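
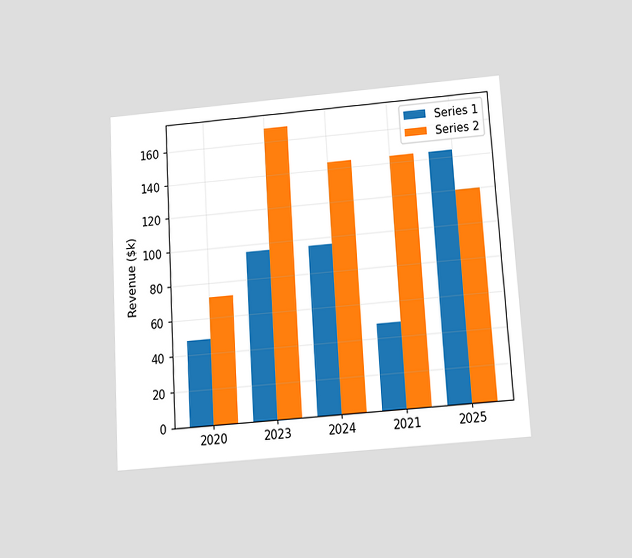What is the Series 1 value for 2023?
The chart is tilted about 3° counter-clockwise and viewed slightly from below. The Series 1 bar at 2023 reaches $96k on the y-axis.

$96k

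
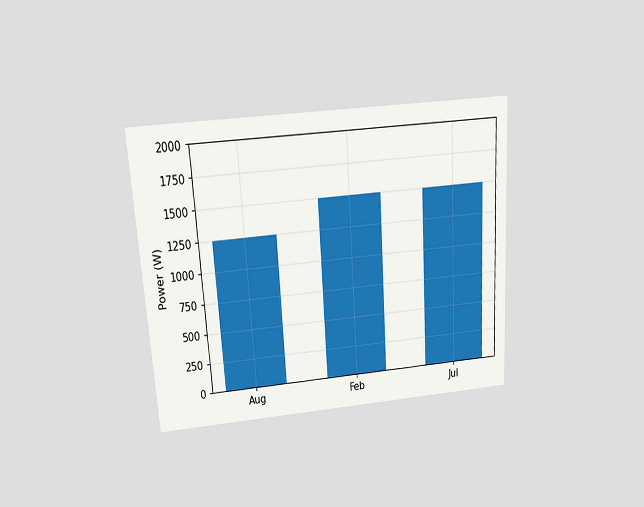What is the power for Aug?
The chart is tilted about 4° counter-clockwise and viewed slightly from above. Reading along the chart's y-axis, the Aug bar reaches 1250W.

1250W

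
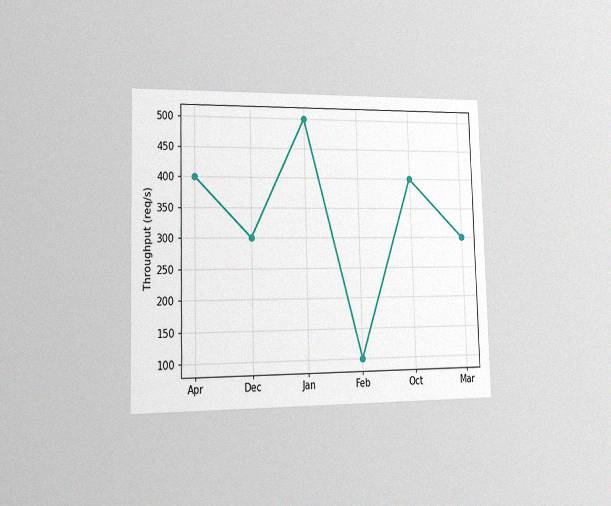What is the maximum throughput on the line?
The chart is viewed slightly from the left, with some photo noise. The highest point is at Jan, and reading across to the y-axis gives 500req/s.

500req/s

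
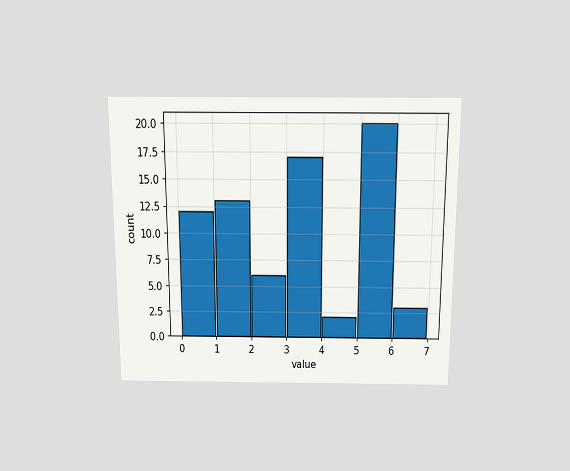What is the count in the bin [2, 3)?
6

The chart is viewed slightly from above. The [2, 3) bin has height 6.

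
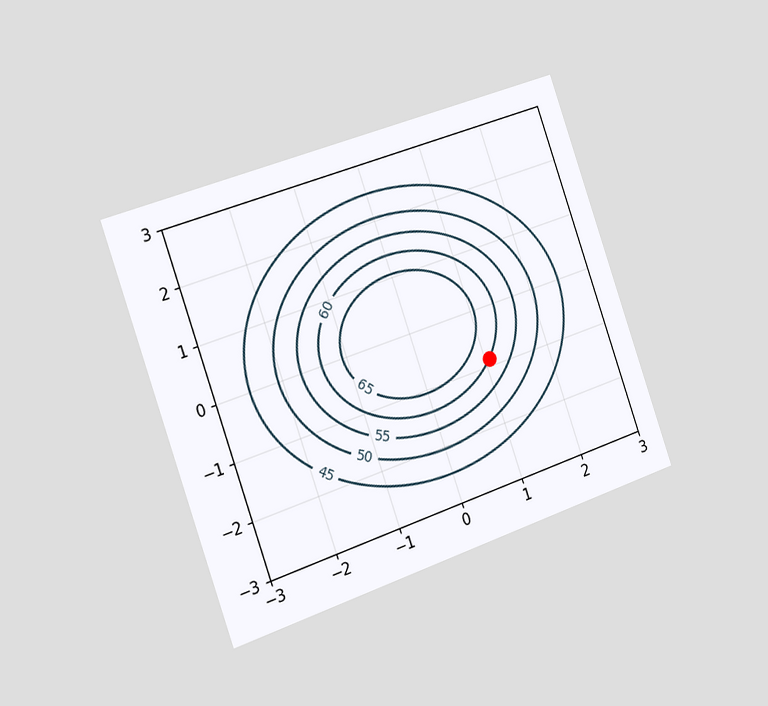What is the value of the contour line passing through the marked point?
The chart is tilted about 19° counter-clockwise and viewed slightly from the left. The marked point sits on the contour labelled 60.

60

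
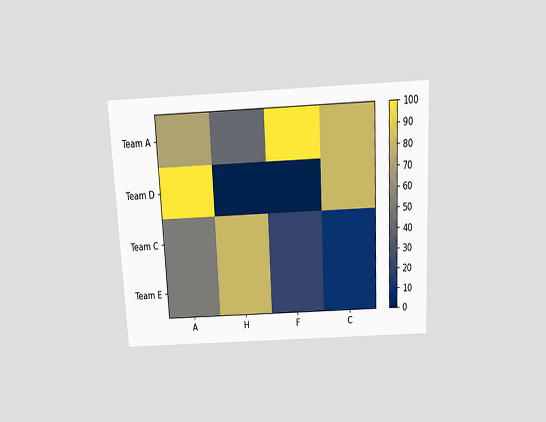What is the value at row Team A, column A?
70

The chart is tilted about 3° counter-clockwise and viewed slightly from above. Matching cell (Team A, A) against the colorbar gives 70.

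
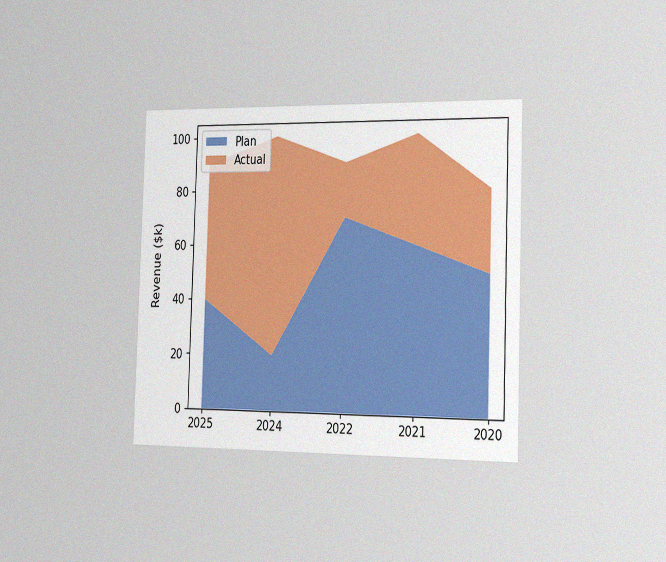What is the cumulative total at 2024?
The chart is viewed slightly from the right, with some photo noise. The stacked total at 2024 reaches $100k.

$100k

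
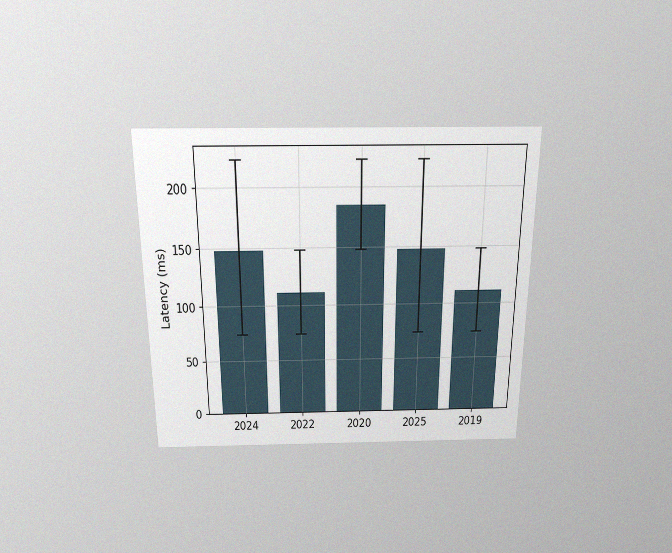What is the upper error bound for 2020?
The chart is viewed slightly from above, with some photo noise. The 2020 bar's upper whisker reaches 222ms.

222ms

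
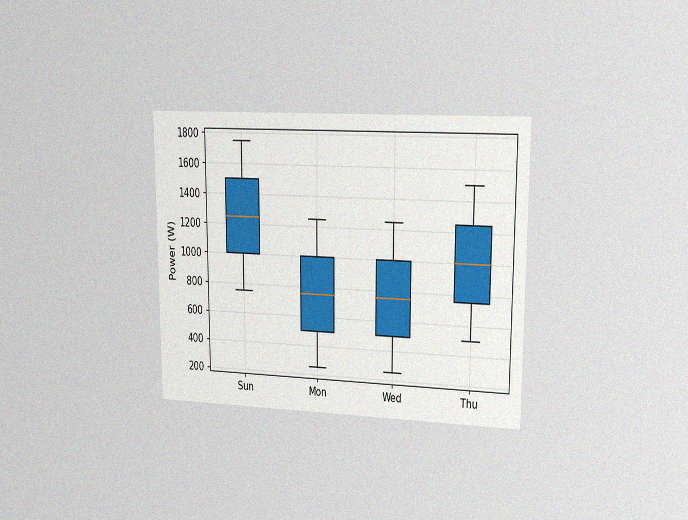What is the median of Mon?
The chart is viewed slightly from the right, with some photo noise. The median line in the Mon box sits at 750W.

750W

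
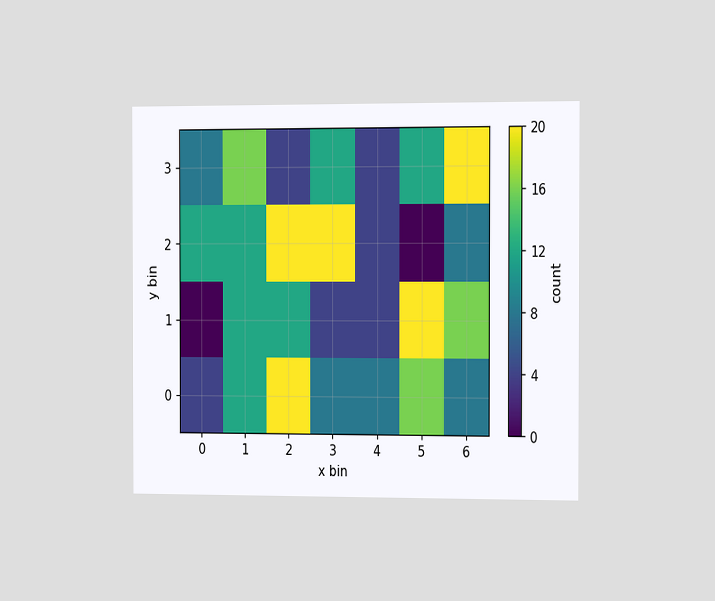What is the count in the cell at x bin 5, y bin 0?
The chart is viewed slightly from the right. Matching the cell (5, 0) against the colorbar gives 16.

16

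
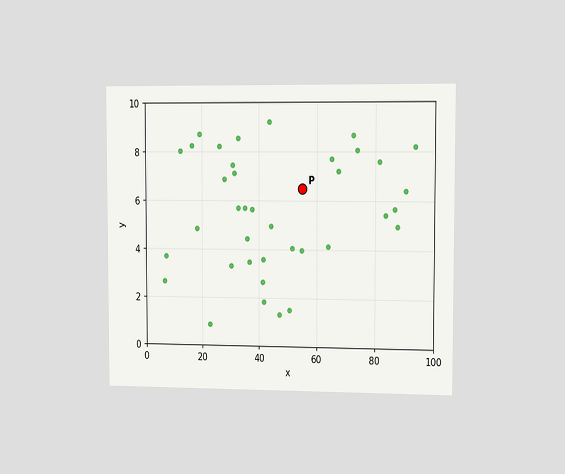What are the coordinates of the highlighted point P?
(55, 6.5)

The chart is viewed slightly from the right. Following the gridlines from P to each axis, P sits at (55, 6.5).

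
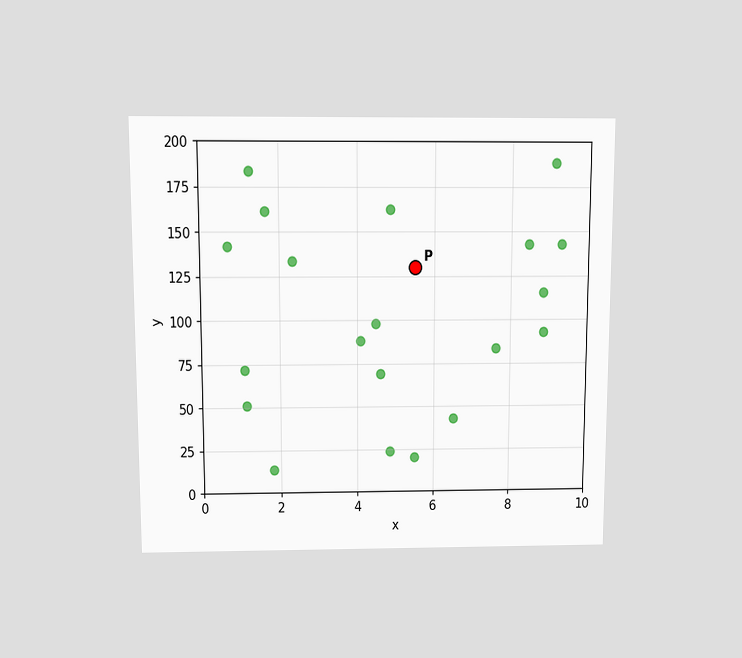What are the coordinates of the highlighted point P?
The chart is viewed slightly from above. Following the gridlines from P to each axis, P sits at (5.5, 130).

(5.5, 130)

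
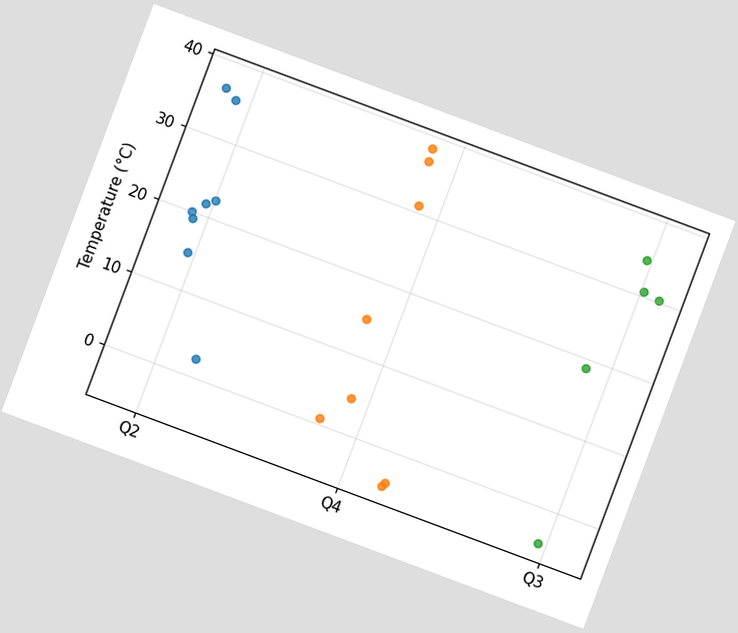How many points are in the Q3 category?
5

The chart is tilted about 20° clockwise. Counting the markers in the Q3 column gives 5.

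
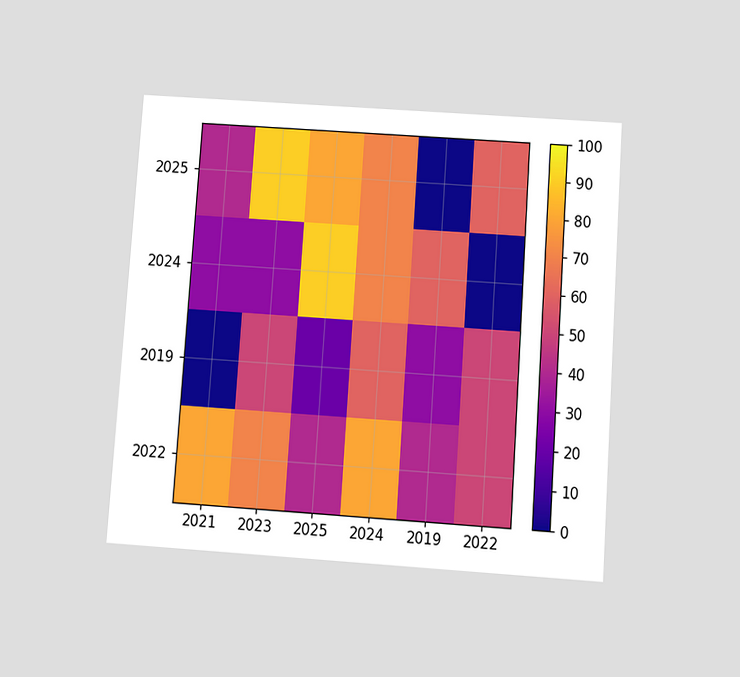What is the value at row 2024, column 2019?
The chart is tilted about 4° clockwise and viewed slightly from below. Matching cell (2024, 2019) against the colorbar gives 60.

60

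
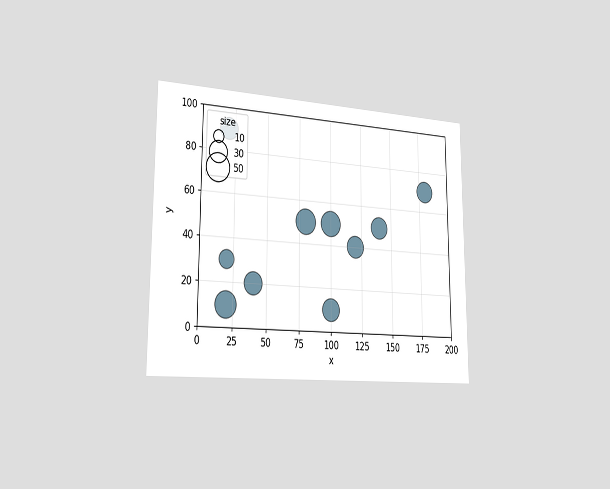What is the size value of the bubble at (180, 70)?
The chart is viewed slightly from the left. Matching the bubble at (180, 70) against the size legend gives 30.

30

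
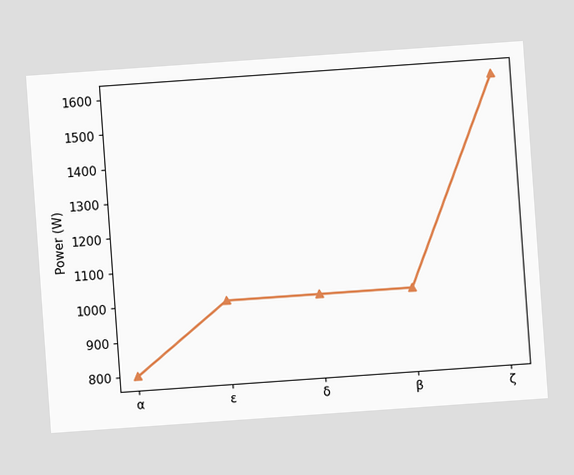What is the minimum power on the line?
The chart is tilted about 4° counter-clockwise. The lowest point is at α, and reading across to the y-axis gives 800W.

800W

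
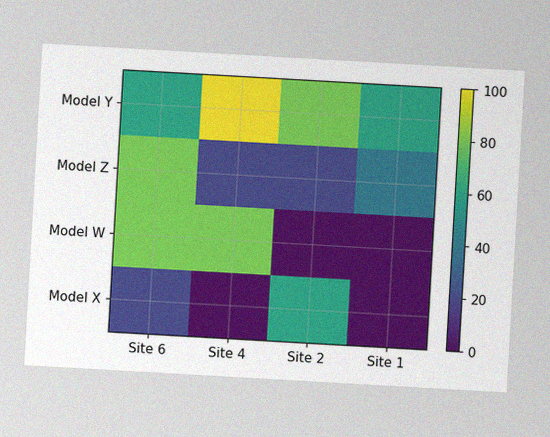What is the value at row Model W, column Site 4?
80

The chart is tilted about 3° clockwise, with some photo noise. Matching cell (Model W, Site 4) against the colorbar gives 80.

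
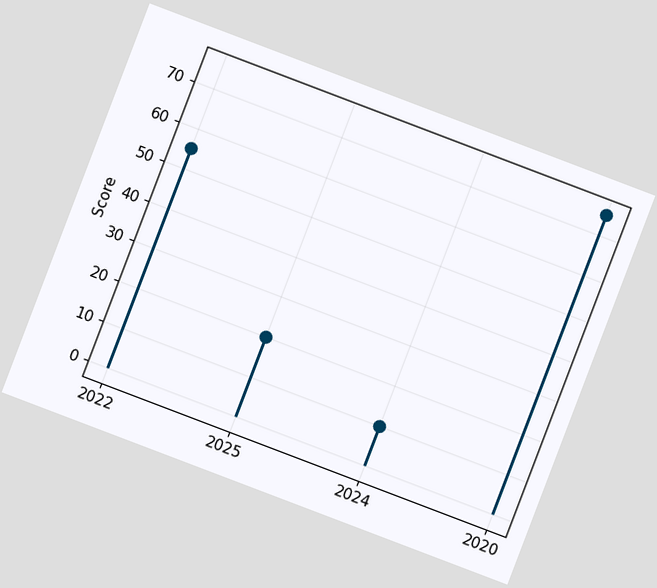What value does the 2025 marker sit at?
20

The chart is tilted about 21° clockwise. The 2025 marker sits at 20.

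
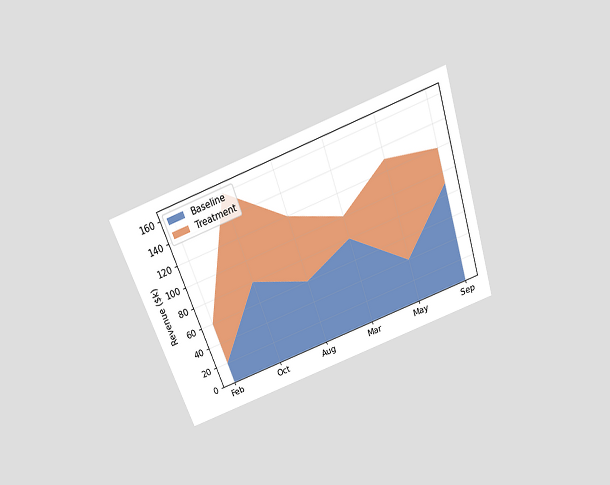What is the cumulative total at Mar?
The chart is tilted about 19° counter-clockwise and viewed slightly from above. The stacked total at Mar reaches $100k.

$100k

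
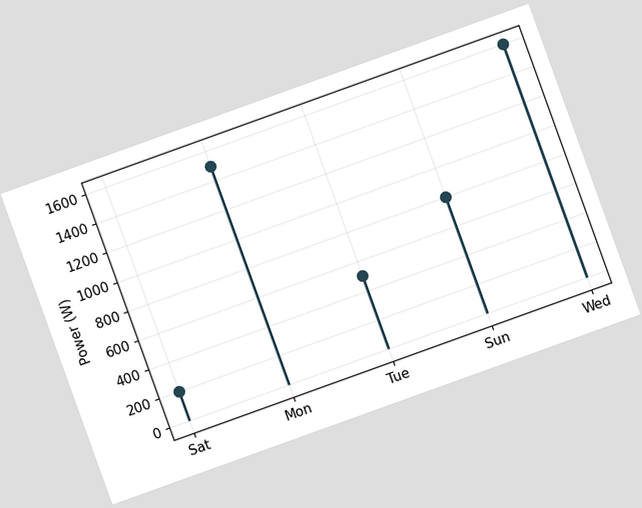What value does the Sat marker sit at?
The chart is tilted about 20° counter-clockwise. The Sat marker sits at 200W.

200W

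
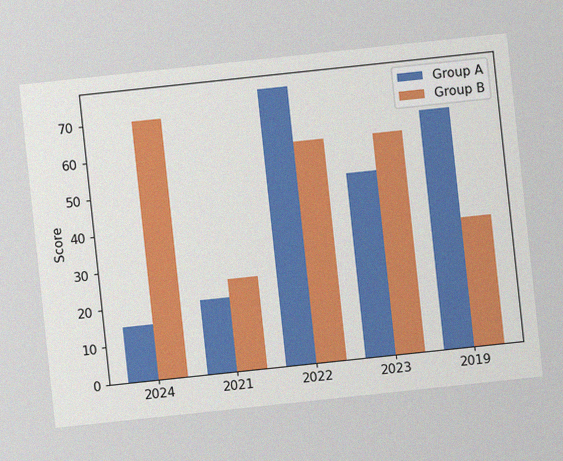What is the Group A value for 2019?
65

The chart is tilted about 6° counter-clockwise, with some photo noise. The Group A bar at 2019 reaches 65 on the y-axis.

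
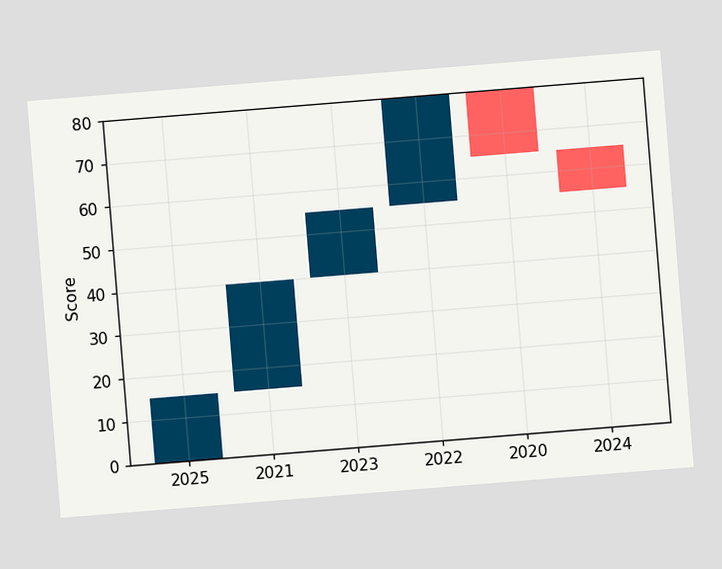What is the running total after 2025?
15

The chart is tilted about 5° counter-clockwise. After 2025 the running total reaches 15.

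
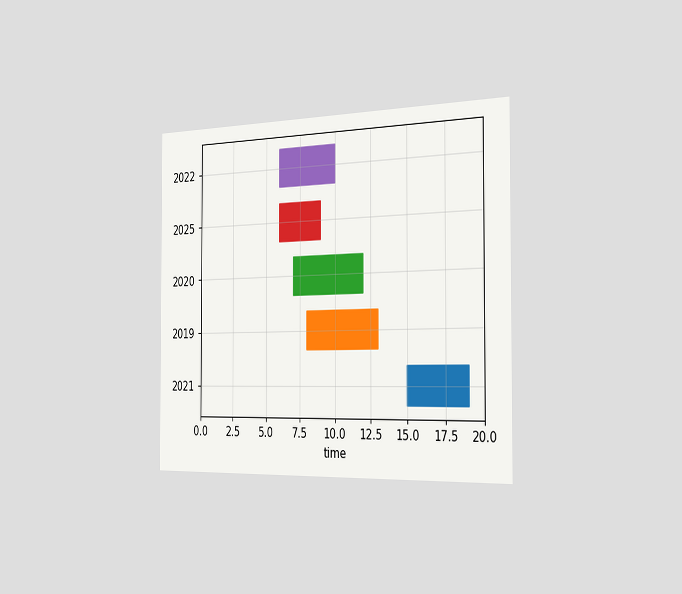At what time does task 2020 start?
7

The chart is viewed slightly from the right. The 2020 bar begins at t=7.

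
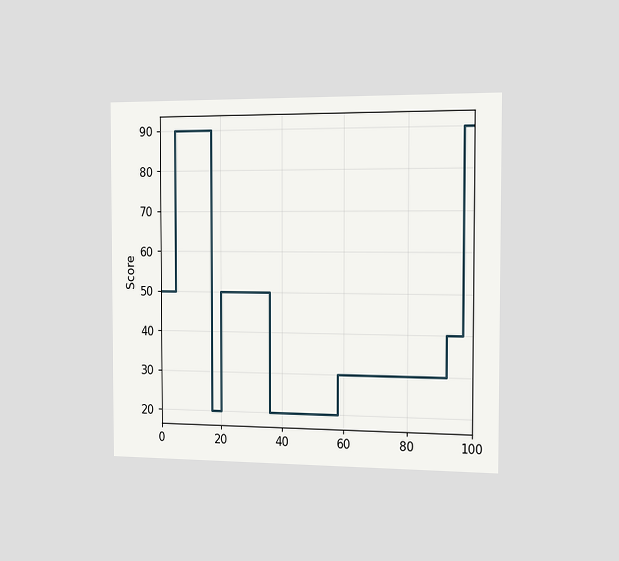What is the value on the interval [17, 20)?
20

The chart is viewed slightly from the right. On [17, 20) the step sits at 20.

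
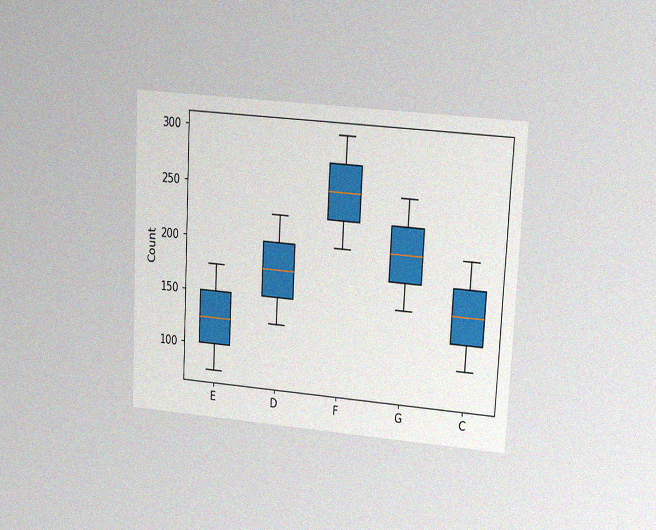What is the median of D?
175

The chart is tilted about 3° clockwise and viewed at a slight angle, with some photo noise. The median line in the D box sits at 175.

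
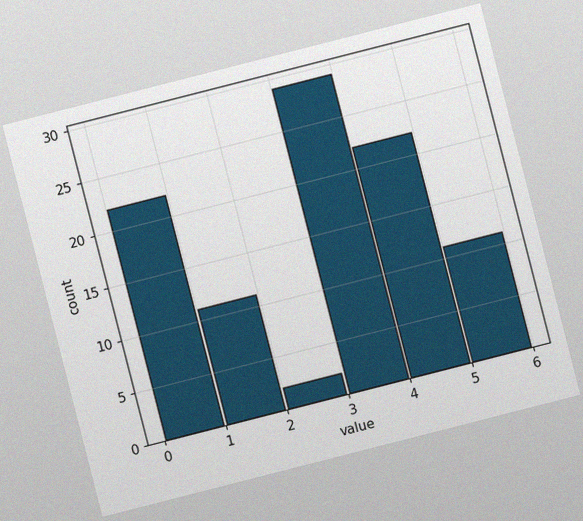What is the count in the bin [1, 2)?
11

The chart is tilted about 14° counter-clockwise, with some photo noise. The [1, 2) bin has height 11.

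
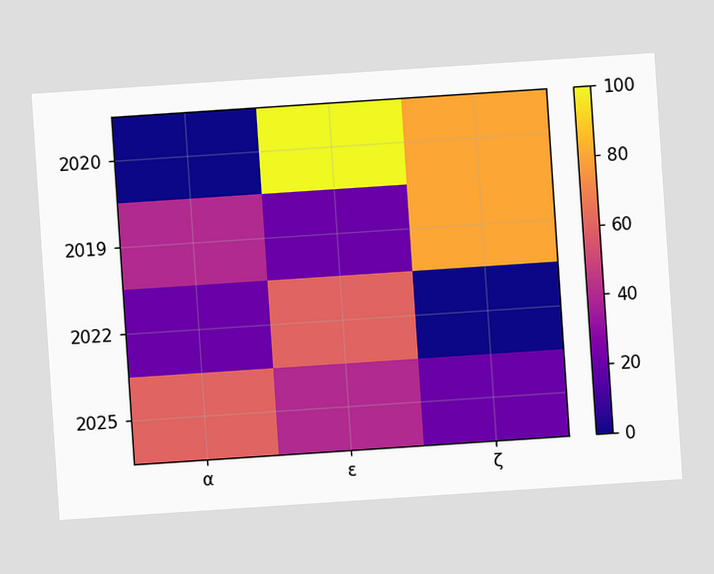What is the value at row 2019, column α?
40

The chart is tilted about 4° counter-clockwise. Matching cell (2019, α) against the colorbar gives 40.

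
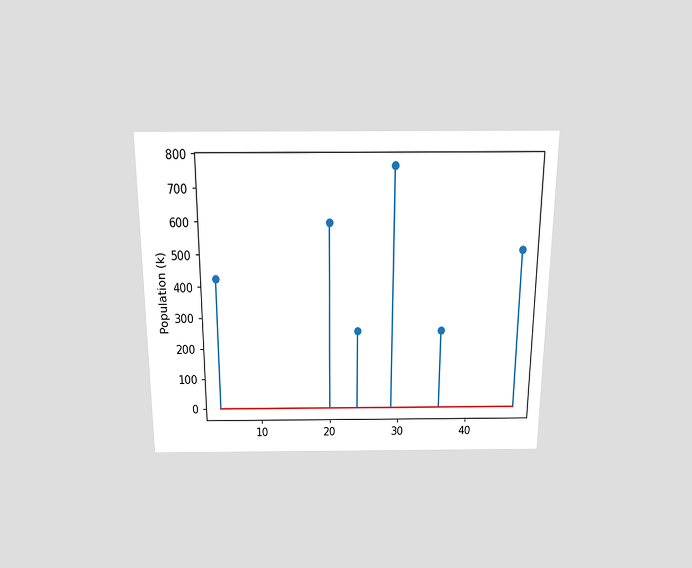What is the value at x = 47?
510k

The chart is viewed slightly from above. The stem at x=47 reaches 510k.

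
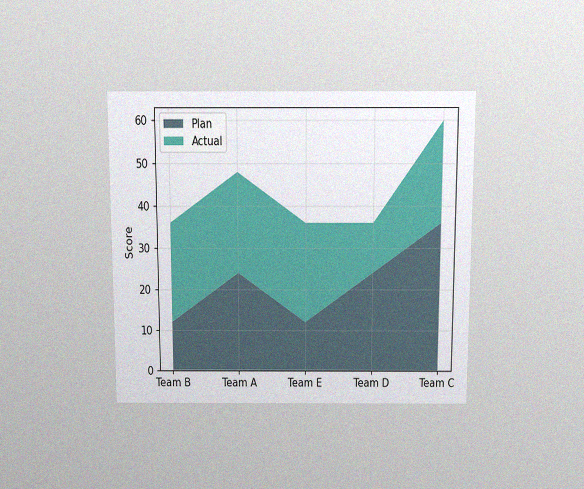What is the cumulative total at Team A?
The chart is viewed slightly from above, with some photo noise. The stacked total at Team A reaches 48.

48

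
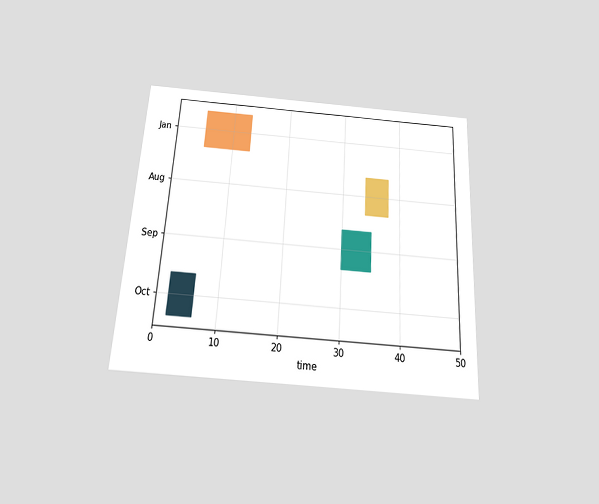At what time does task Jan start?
The chart is tilted about 3° clockwise and viewed slightly from below. The Jan bar begins at t=5.

5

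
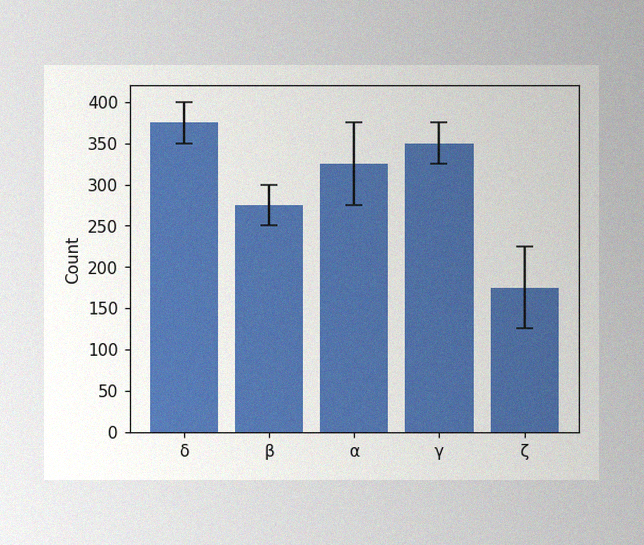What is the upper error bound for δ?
400

The image has some photo noise and uneven lighting. The δ bar's upper whisker reaches 400.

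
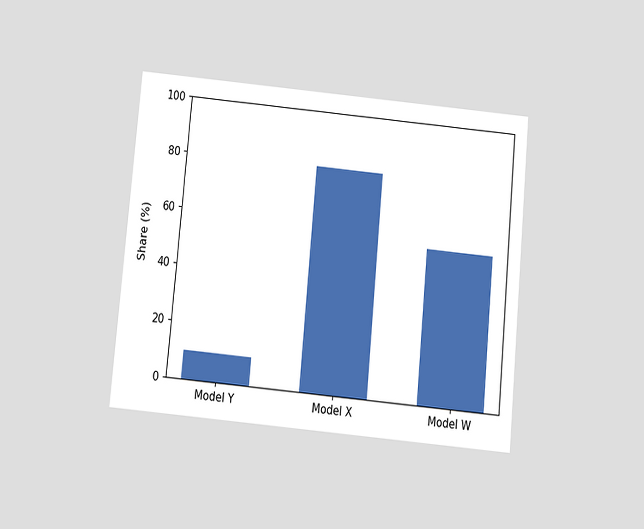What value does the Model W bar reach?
The chart is tilted about 5° clockwise and viewed slightly from below. Reading along the chart's y-axis, the Model W bar reaches 55%.

55%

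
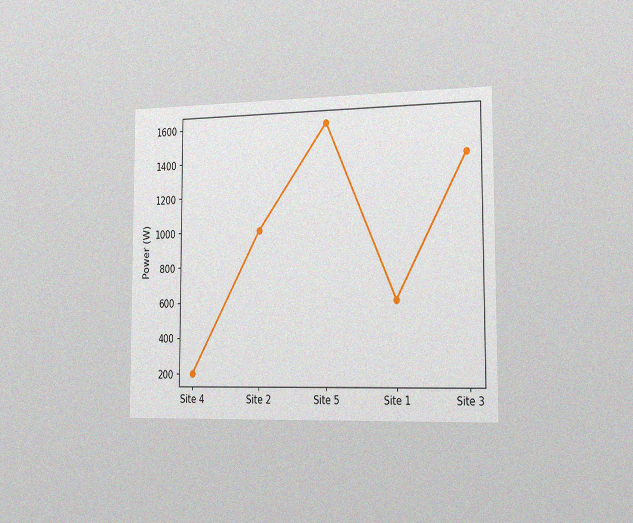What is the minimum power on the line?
200W

The chart is viewed slightly from the right, with some photo noise. The lowest point is at Site 4, and reading across to the y-axis gives 200W.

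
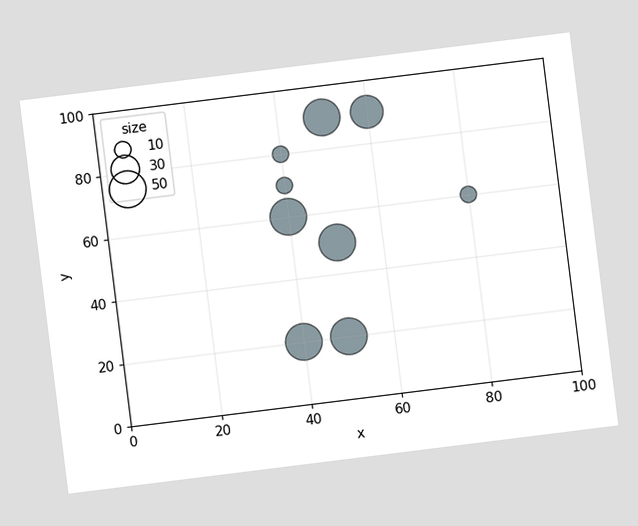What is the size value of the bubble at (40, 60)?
The chart is tilted about 7° counter-clockwise. Matching the bubble at (40, 60) against the size legend gives 50.

50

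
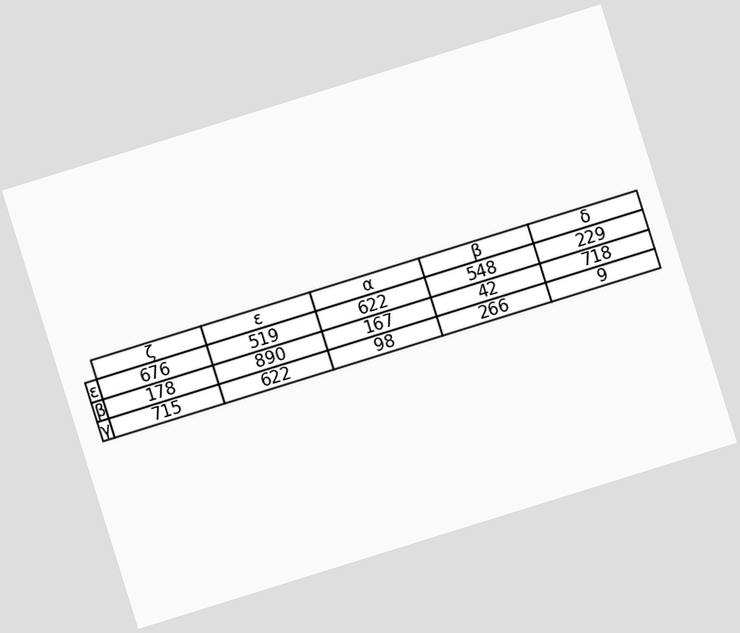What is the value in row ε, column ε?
519

The chart is tilted about 17° counter-clockwise. The (ε, ε) cell reads 519.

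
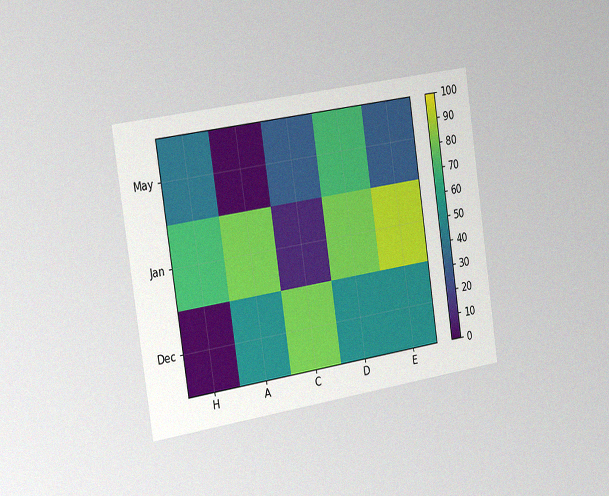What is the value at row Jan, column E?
90

The chart is tilted about 9° counter-clockwise and viewed slightly from the left, with some photo noise. Matching cell (Jan, E) against the colorbar gives 90.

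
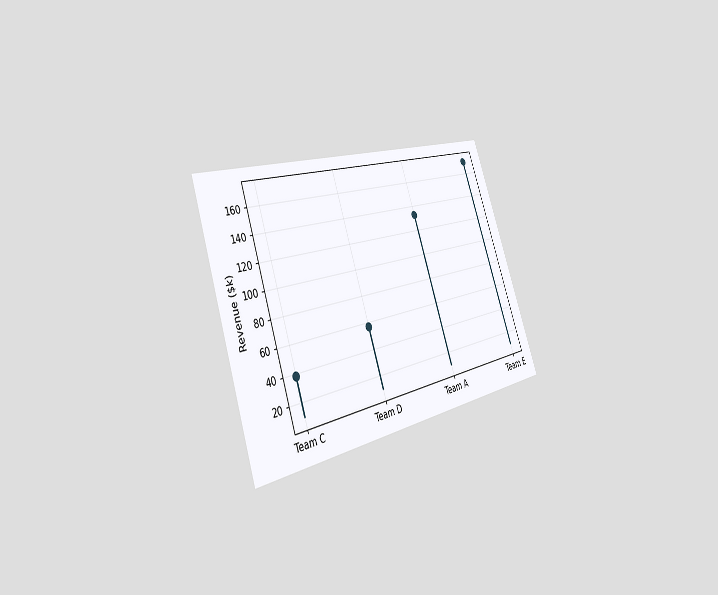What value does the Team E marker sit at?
The chart is tilted about 19° counter-clockwise and viewed slightly from the left. The Team E marker sits at $171k.

$171k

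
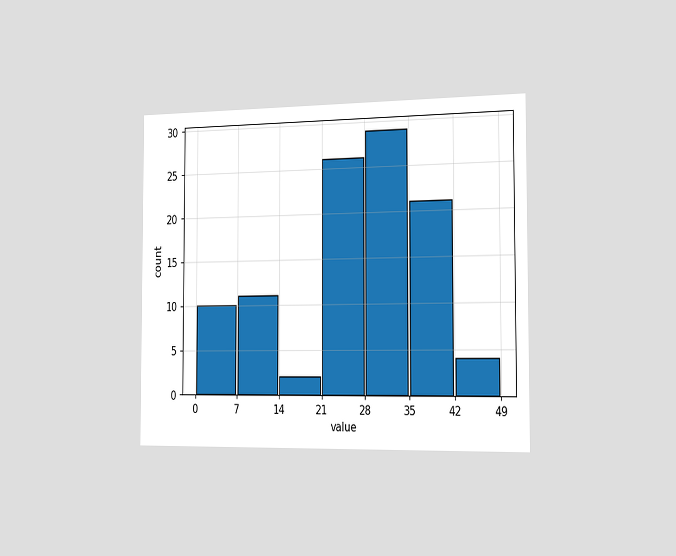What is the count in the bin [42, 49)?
4

The chart is viewed slightly from the right. The [42, 49) bin has height 4.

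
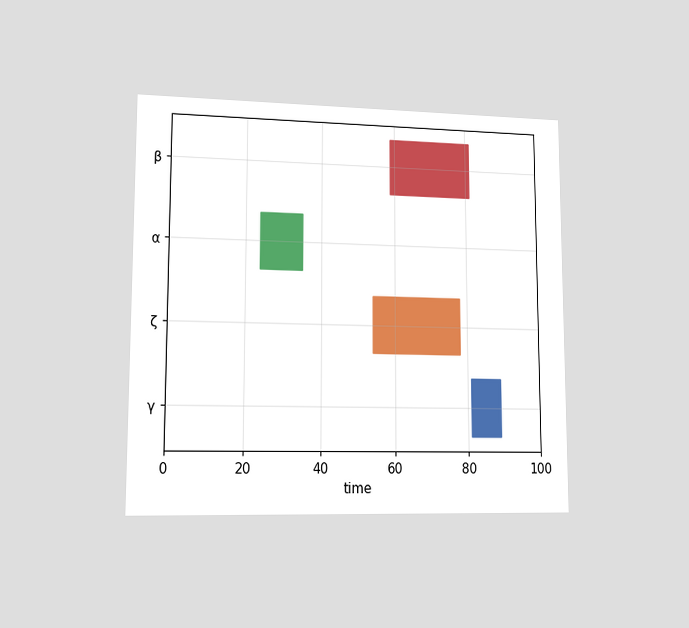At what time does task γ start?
81

The chart is viewed at a slight angle. The γ bar begins at t=81.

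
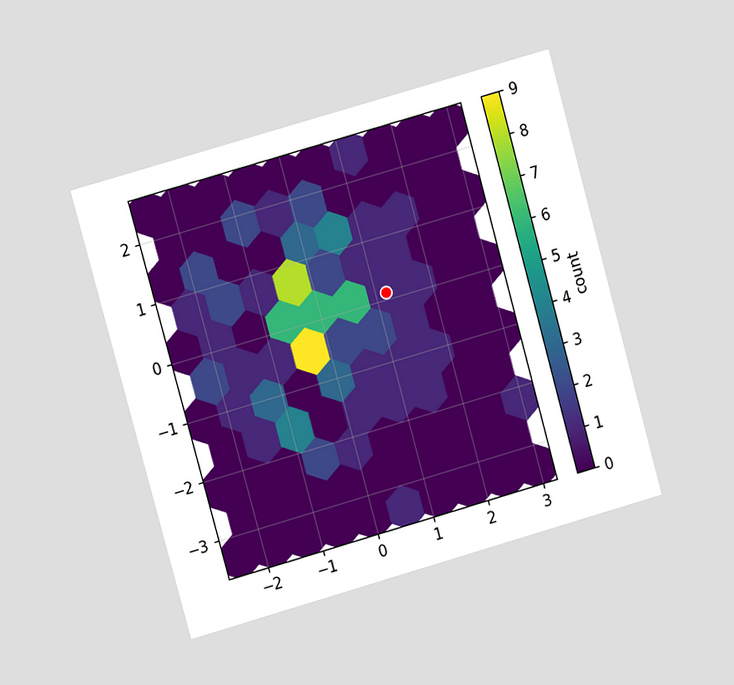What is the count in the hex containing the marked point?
The chart is tilted about 16° counter-clockwise and viewed at a slight angle. The marked hex reads 1 on the colorbar.

1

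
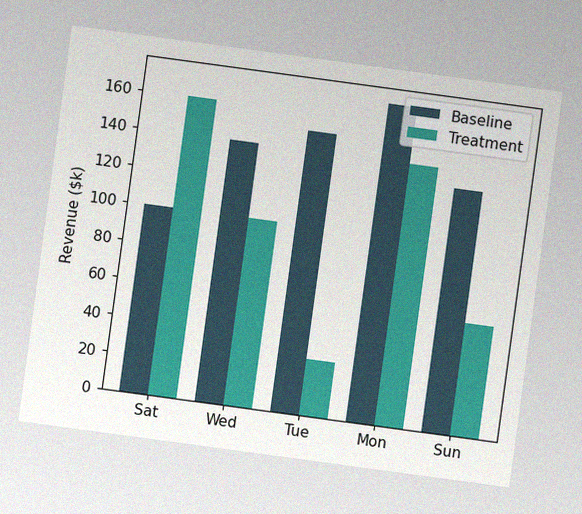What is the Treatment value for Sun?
$60k

The chart is tilted about 8° clockwise, with some photo noise. The Treatment bar at Sun reaches $60k on the y-axis.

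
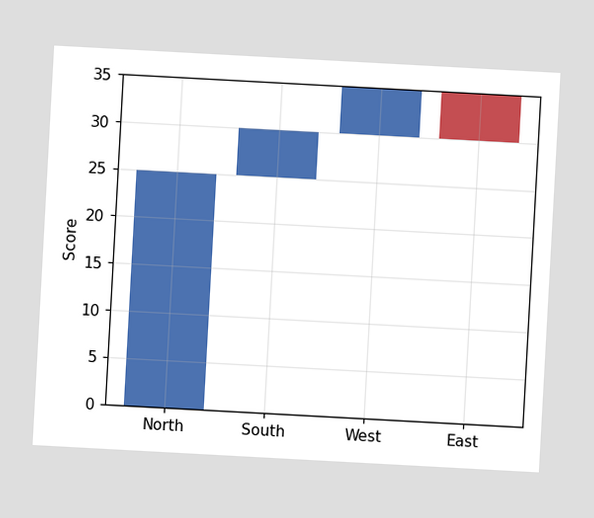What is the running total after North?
The chart is tilted about 3° clockwise. After North the running total reaches 25.

25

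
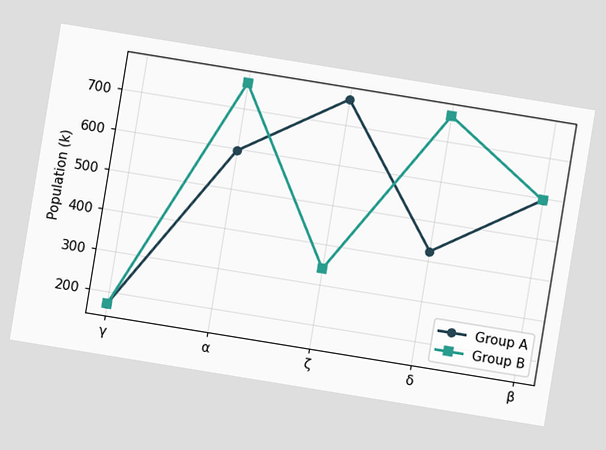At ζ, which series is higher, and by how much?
The chart is tilted about 9° clockwise. At ζ, Group A sits above the other line by 425k.

Group A, by 425k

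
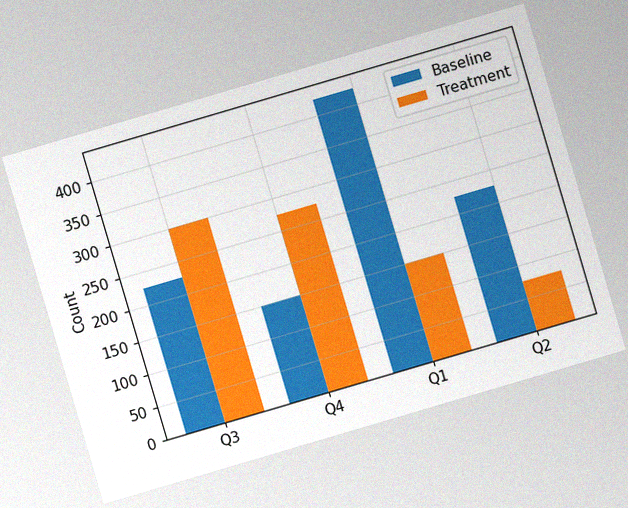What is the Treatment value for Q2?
The chart is tilted about 16° counter-clockwise, with some photo noise. The Treatment bar at Q2 reaches 75 on the y-axis.

75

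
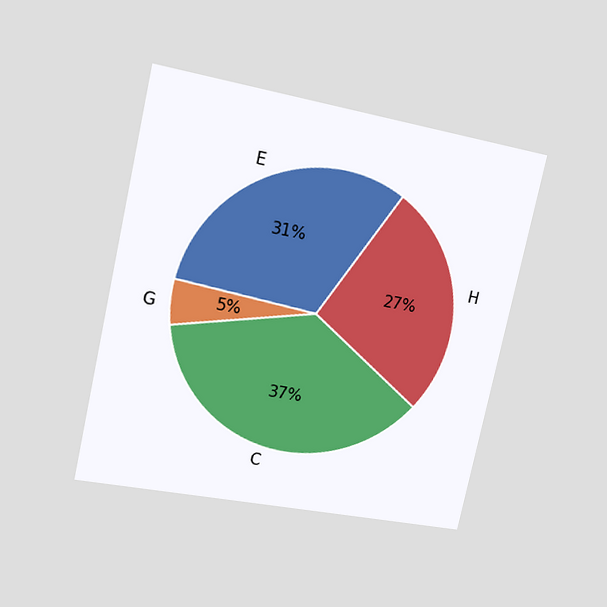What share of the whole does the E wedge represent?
31%

The chart is tilted about 12° clockwise and viewed at a slight angle. The E slice takes up 31% of the pie.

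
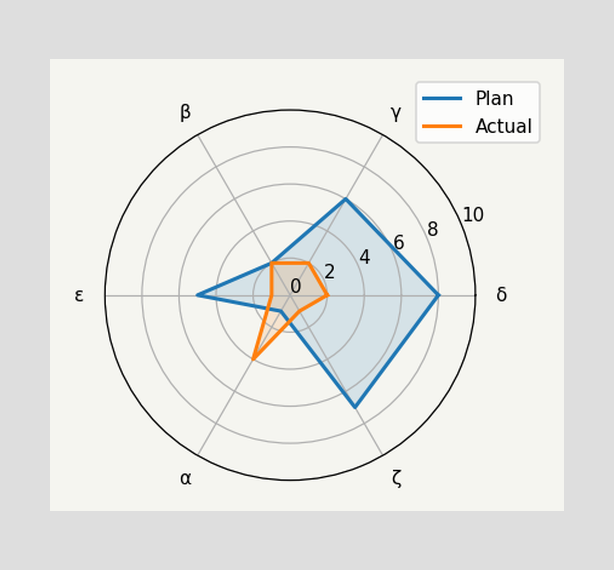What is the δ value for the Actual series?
2

On the δ axis, Actual reaches 2.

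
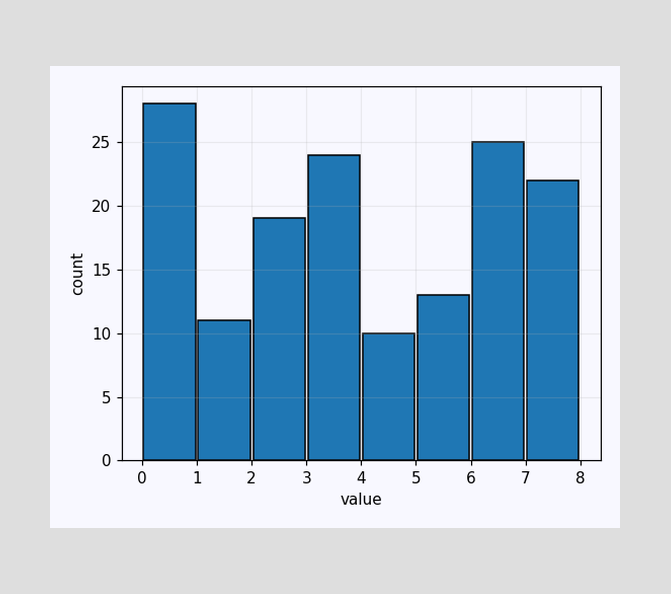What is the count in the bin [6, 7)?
The [6, 7) bin has height 25.

25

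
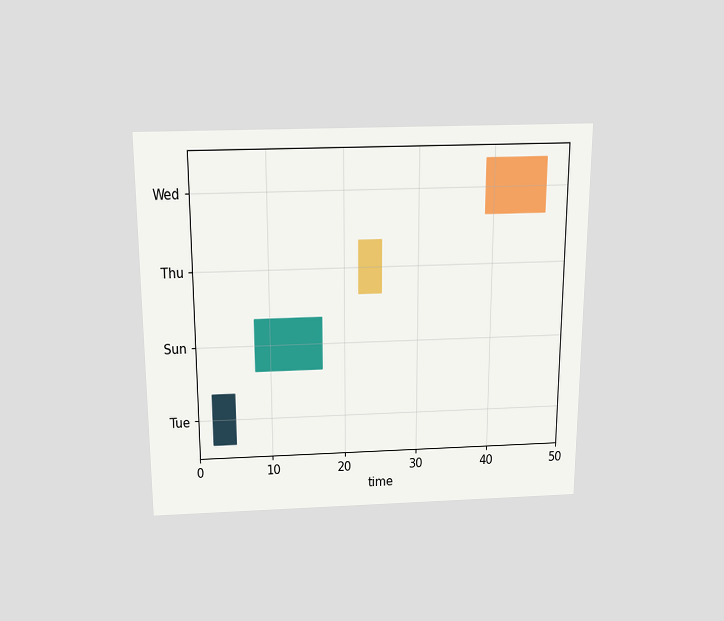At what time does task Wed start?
39

The chart is viewed slightly from above. The Wed bar begins at t=39.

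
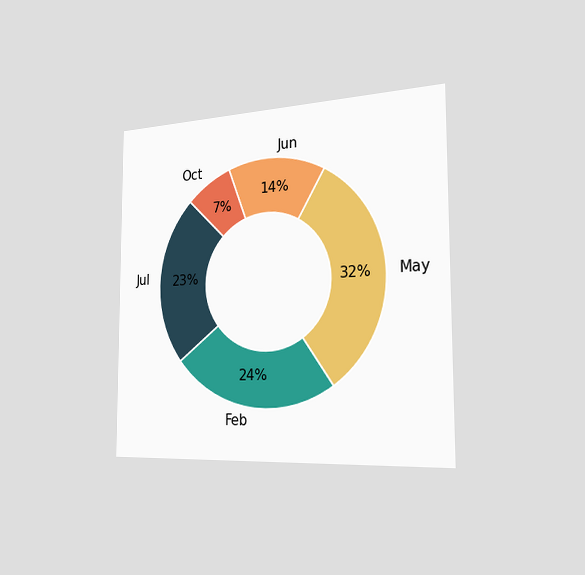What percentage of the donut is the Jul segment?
23%

The chart is viewed slightly from the right. The Jul segment takes up 23% of the ring.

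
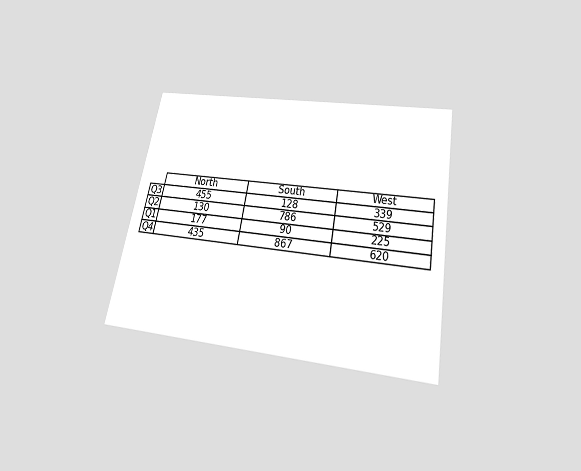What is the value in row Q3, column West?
339

The chart is tilted about 10° clockwise and viewed slightly from below. The (Q3, West) cell reads 339.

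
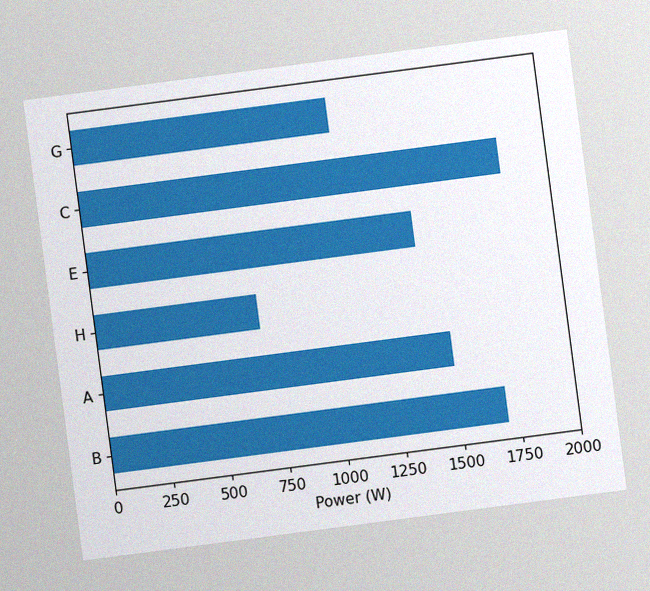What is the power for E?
1400W

The chart is tilted about 7° counter-clockwise, with some photo noise. Reading along the chart's x-axis, the E bar reaches 1400W.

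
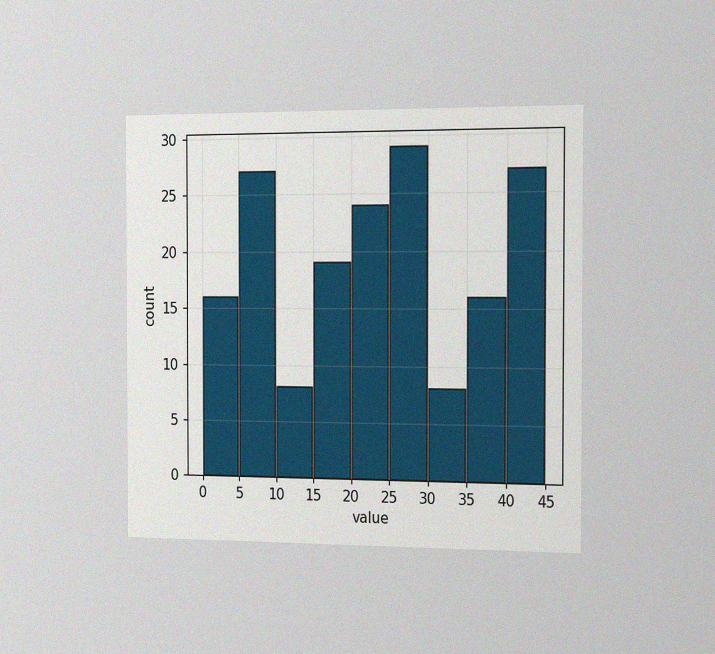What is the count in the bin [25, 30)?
29

The chart is viewed slightly from the right, with some photo noise. The [25, 30) bin has height 29.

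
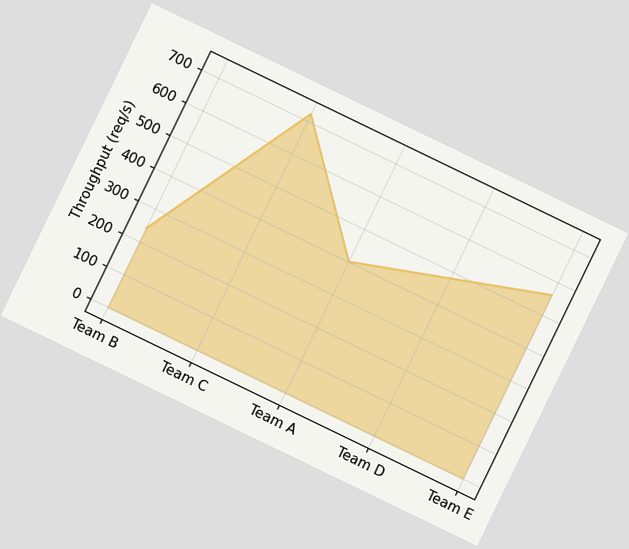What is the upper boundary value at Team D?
The chart is tilted about 26° clockwise. At Team D the upper boundary is at 480req/s.

480req/s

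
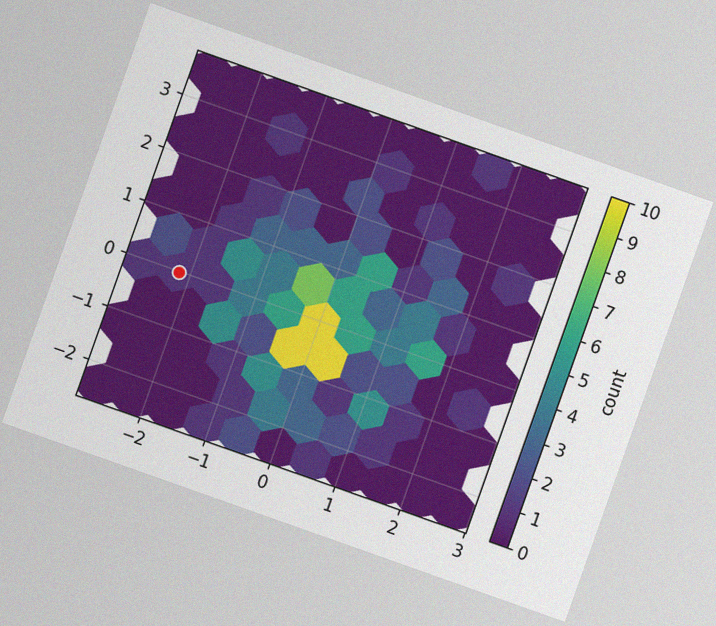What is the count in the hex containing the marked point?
1

The chart is tilted about 19° clockwise, with some photo noise. The marked hex reads 1 on the colorbar.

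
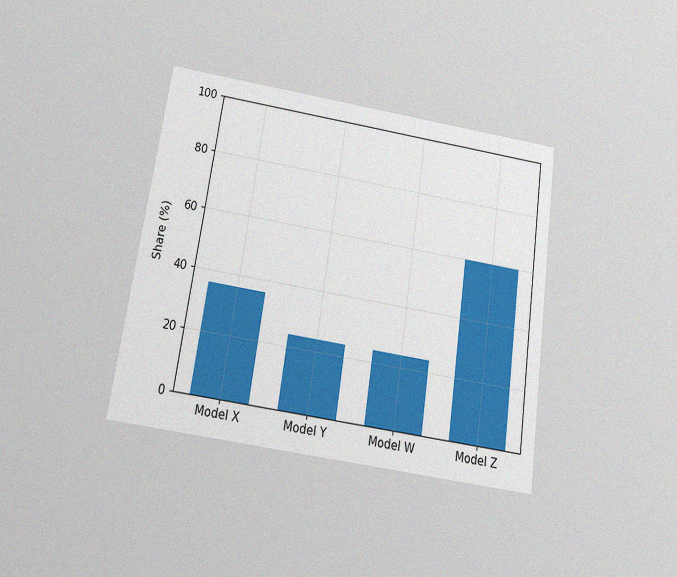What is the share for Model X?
36%

The chart is tilted about 8° clockwise and viewed slightly from below, with some photo noise. Reading along the chart's y-axis, the Model X bar reaches 36%.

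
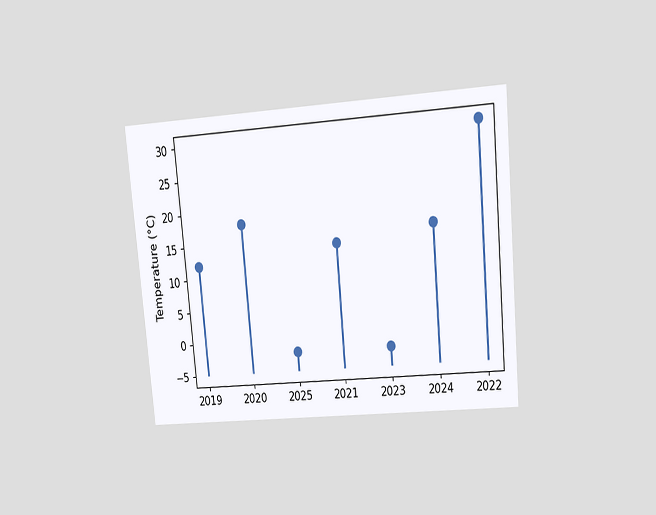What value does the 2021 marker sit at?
14°C

The chart is tilted about 5° counter-clockwise and viewed at a slight angle. The 2021 marker sits at 14°C.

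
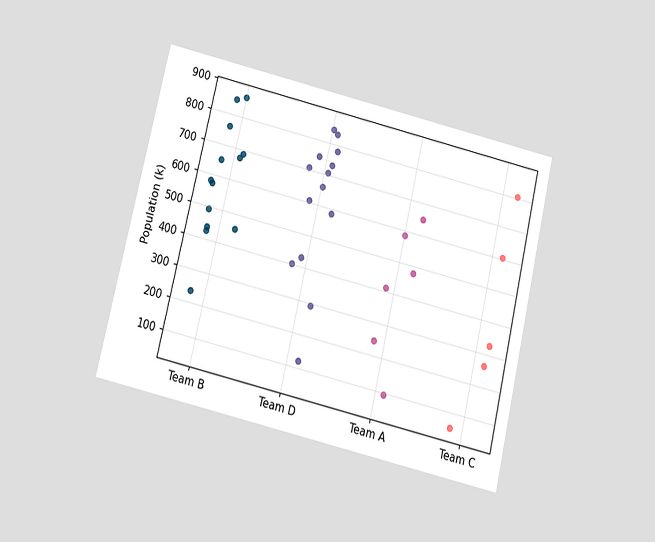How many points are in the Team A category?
The chart is tilted about 13° clockwise and viewed slightly from below. Counting the markers in the Team A column gives 6.

6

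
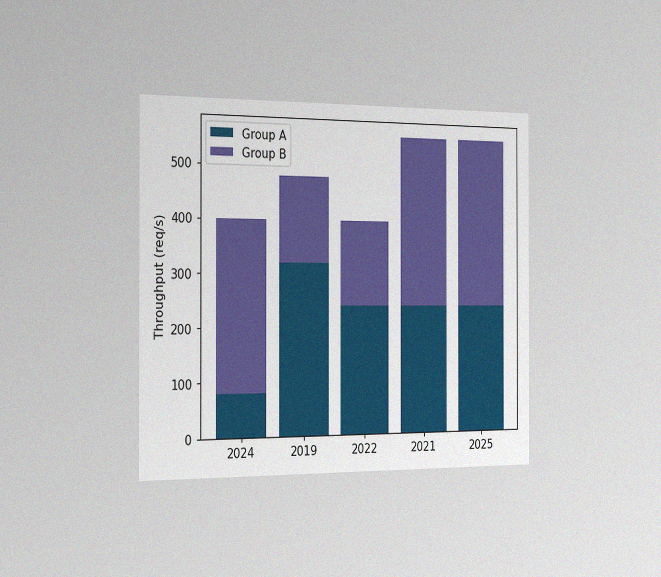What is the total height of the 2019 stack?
480req/s

The chart is viewed slightly from the left, with some photo noise. The 2019 stack's top reaches 480req/s on the y-axis.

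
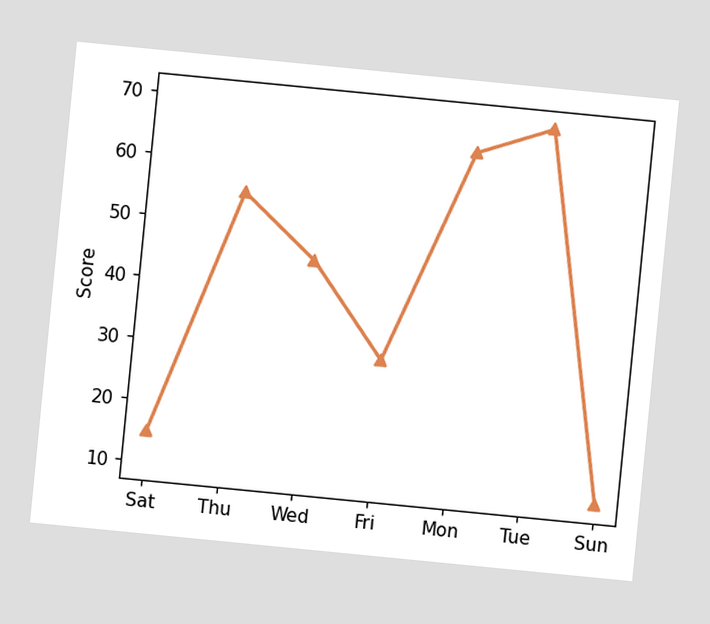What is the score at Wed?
45

The chart is tilted about 6° clockwise. At Wed, the line is at 45.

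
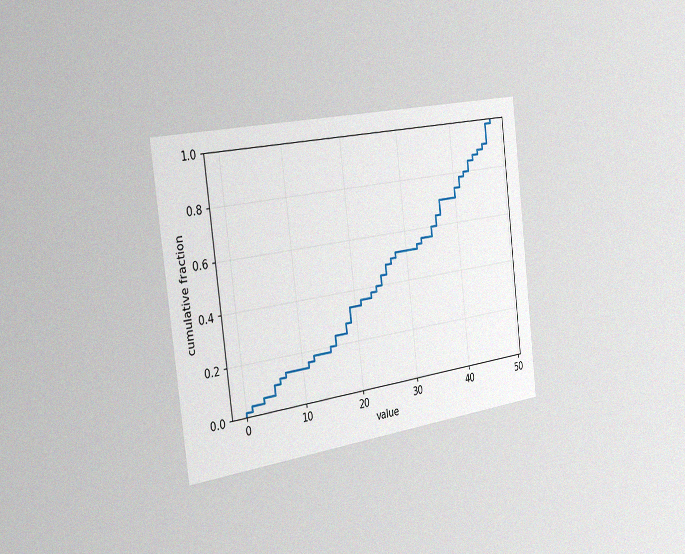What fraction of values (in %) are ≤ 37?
The chart is tilted about 7° counter-clockwise and viewed slightly from the left, with some photo noise. At x=37 the ECDF step is at 70%.

70%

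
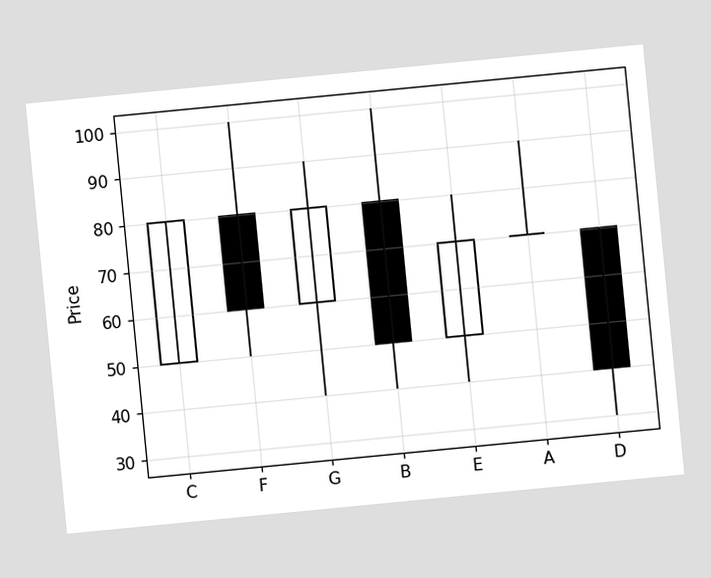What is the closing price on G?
80

The chart is tilted about 5° counter-clockwise. The G candle closes at 80.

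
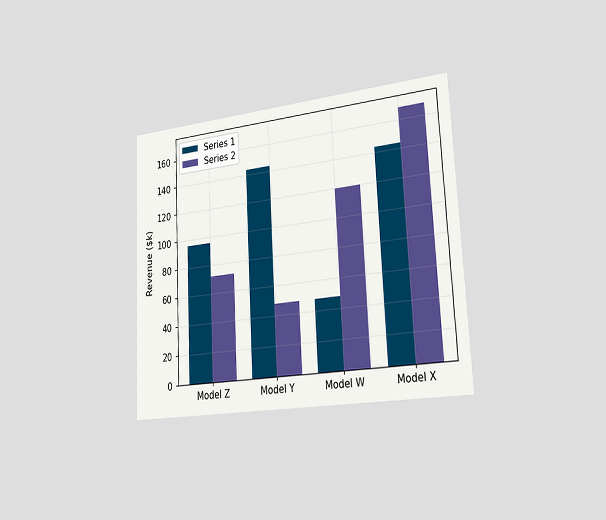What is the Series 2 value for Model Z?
$72k

The chart is tilted about 3° counter-clockwise and viewed slightly from the right. The Series 2 bar at Model Z reaches $72k on the y-axis.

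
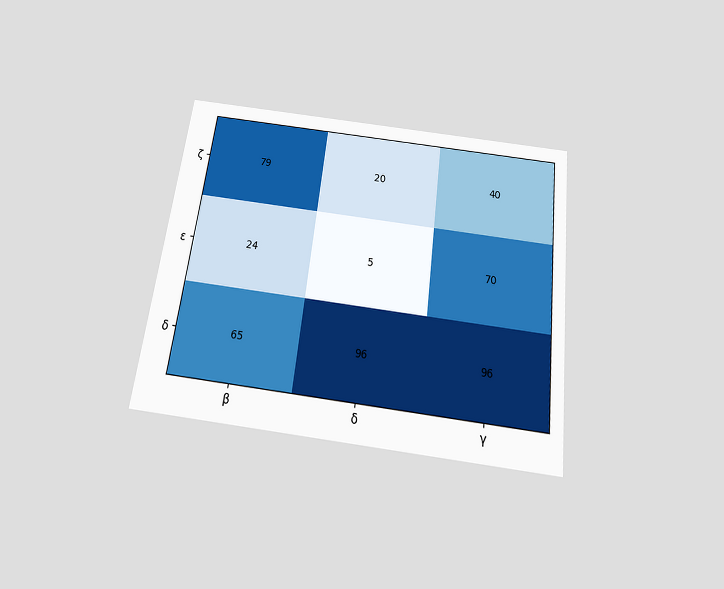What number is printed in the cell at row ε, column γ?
70

The chart is tilted about 7° clockwise and viewed slightly from below. The (ε, γ) cell reads 70.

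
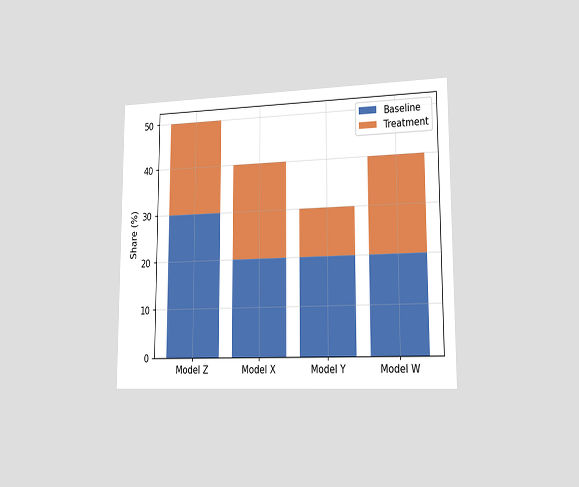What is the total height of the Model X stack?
40%

The chart is viewed slightly from the right. The Model X stack's top reaches 40% on the y-axis.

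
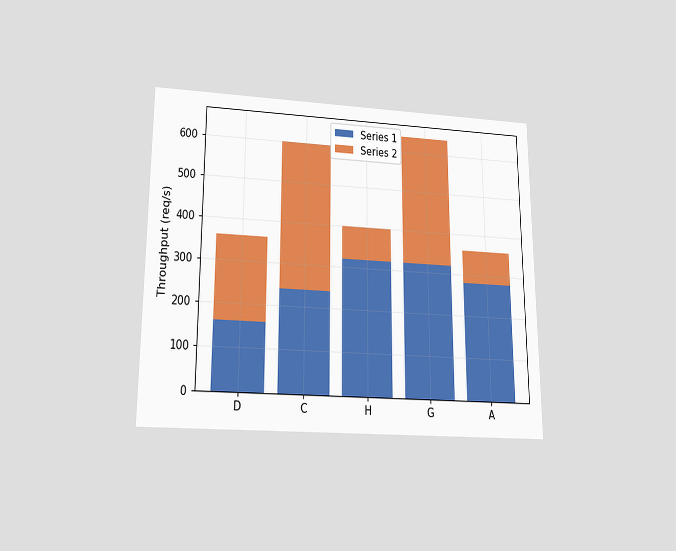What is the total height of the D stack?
360req/s

The chart is viewed slightly from below. The D stack's top reaches 360req/s on the y-axis.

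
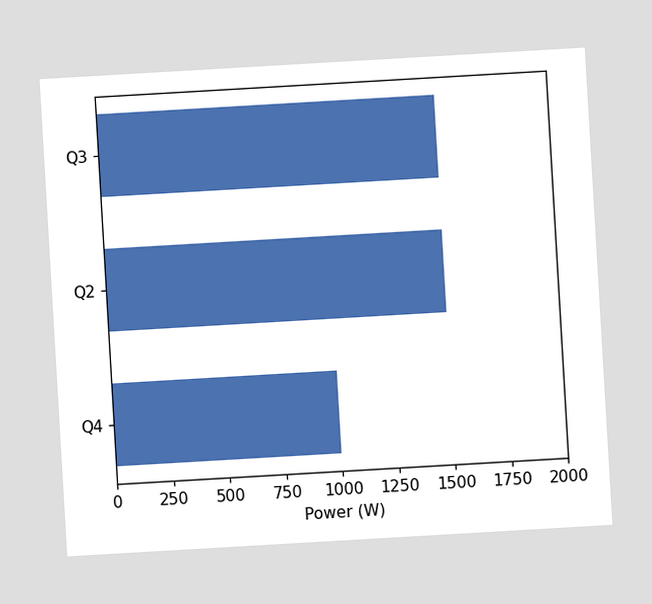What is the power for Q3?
The chart is tilted about 3° counter-clockwise. Reading along the chart's x-axis, the Q3 bar reaches 1500W.

1500W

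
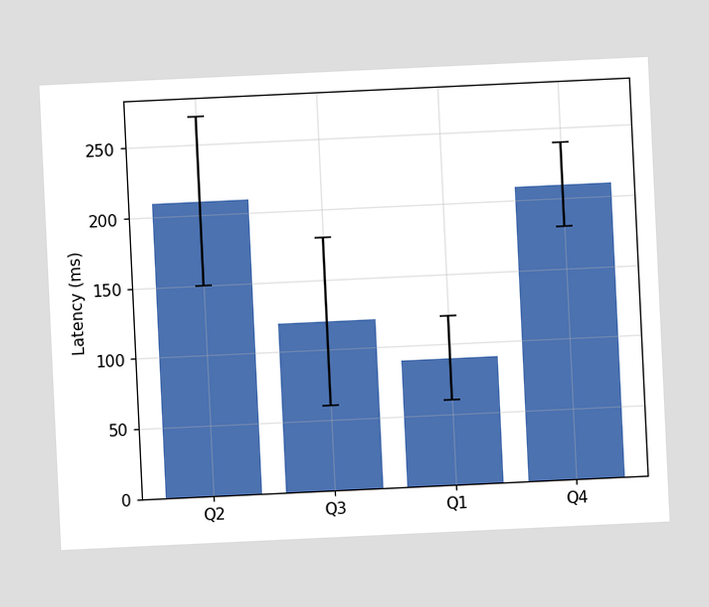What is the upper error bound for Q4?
240ms

The chart is tilted about 3° counter-clockwise. The Q4 bar's upper whisker reaches 240ms.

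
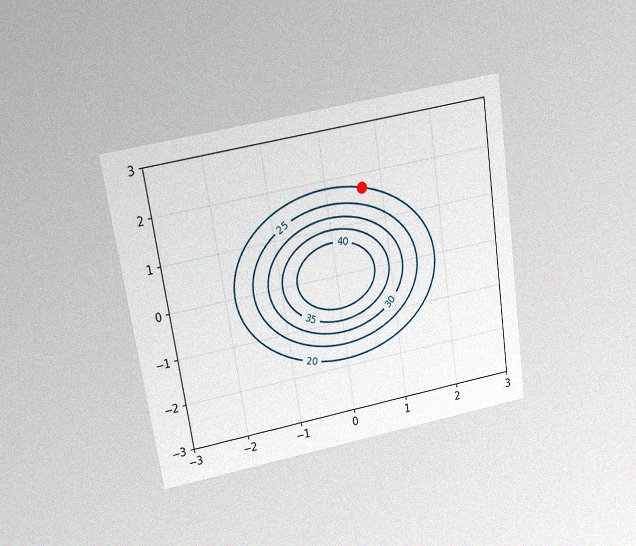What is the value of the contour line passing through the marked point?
The chart is tilted about 9° counter-clockwise and viewed slightly from above, with some photo noise. The marked point sits on the contour labelled 20.

20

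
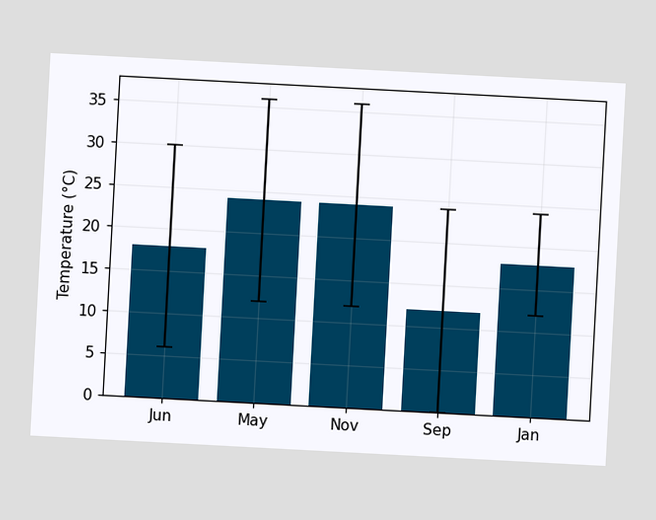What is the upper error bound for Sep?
24°C

The chart is tilted about 3° clockwise. The Sep bar's upper whisker reaches 24°C.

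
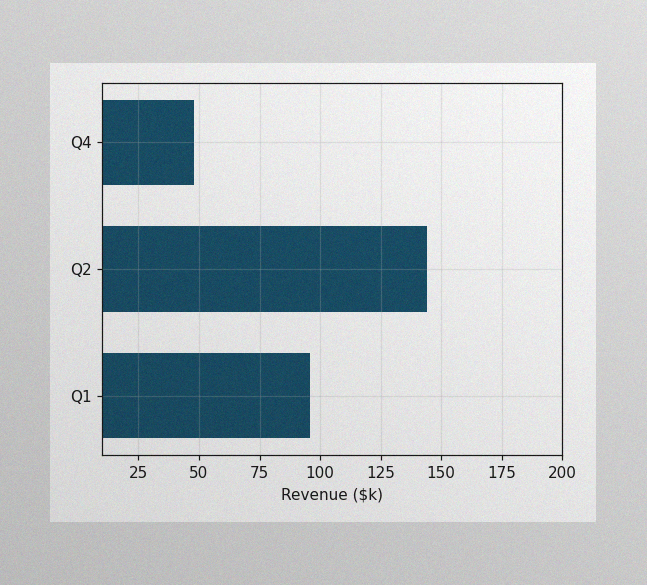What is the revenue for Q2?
The image has some photo noise and uneven lighting. Reading along the chart's x-axis, the Q2 bar reaches $144k.

$144k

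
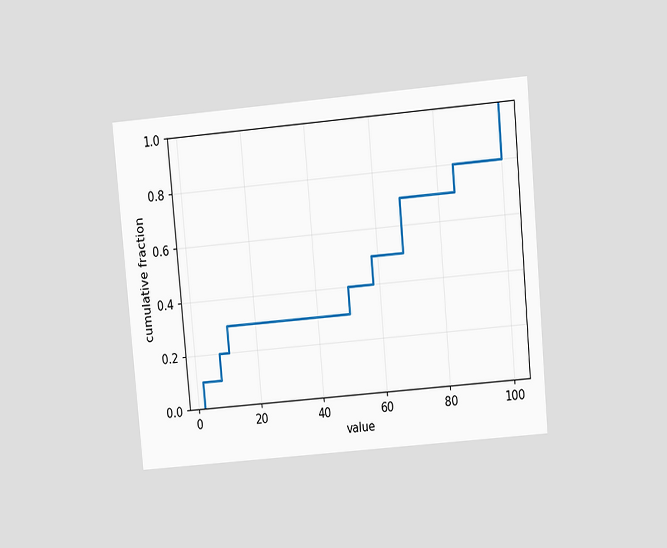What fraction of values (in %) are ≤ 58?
50%

The chart is tilted about 5° counter-clockwise and viewed slightly from above. At x=58 the ECDF step is at 50%.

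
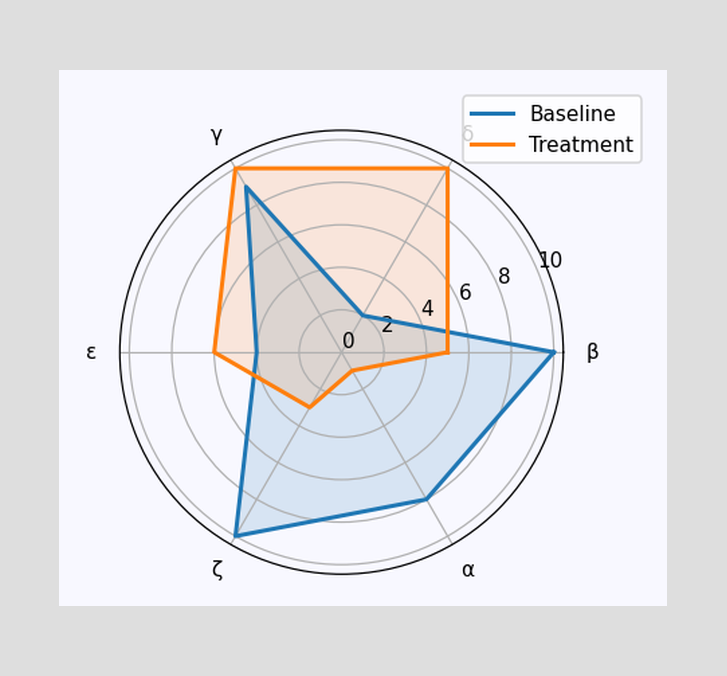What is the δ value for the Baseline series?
On the δ axis, Baseline reaches 2.

2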